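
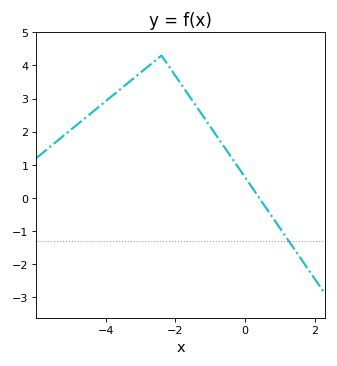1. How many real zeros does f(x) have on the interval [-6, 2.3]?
1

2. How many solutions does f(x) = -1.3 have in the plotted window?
1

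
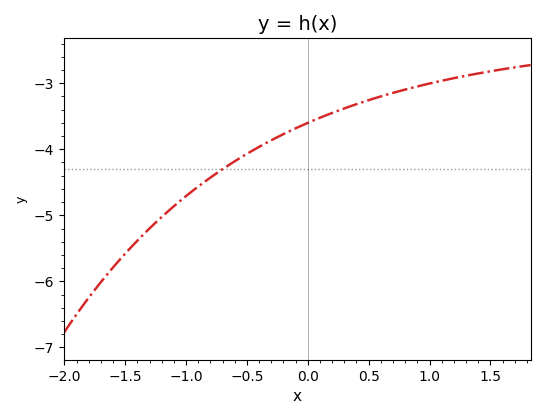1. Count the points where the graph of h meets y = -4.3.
1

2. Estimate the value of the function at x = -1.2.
-5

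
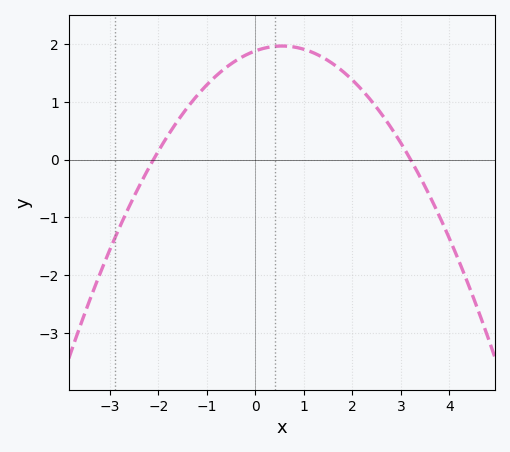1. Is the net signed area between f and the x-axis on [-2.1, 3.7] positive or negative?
positive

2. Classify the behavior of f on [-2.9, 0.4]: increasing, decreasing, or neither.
increasing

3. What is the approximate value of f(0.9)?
1.93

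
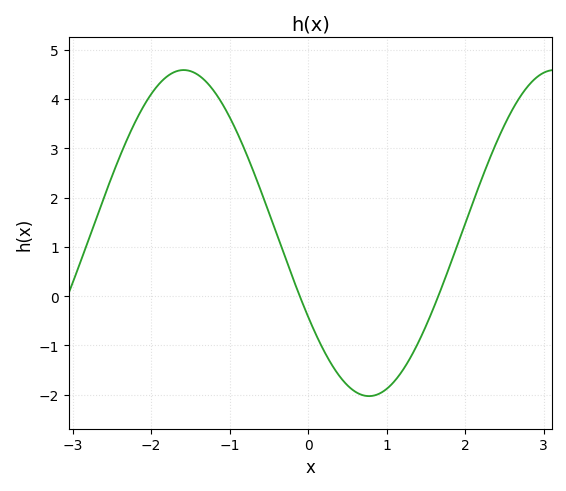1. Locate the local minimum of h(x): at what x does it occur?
0.8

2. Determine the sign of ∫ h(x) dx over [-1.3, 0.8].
positive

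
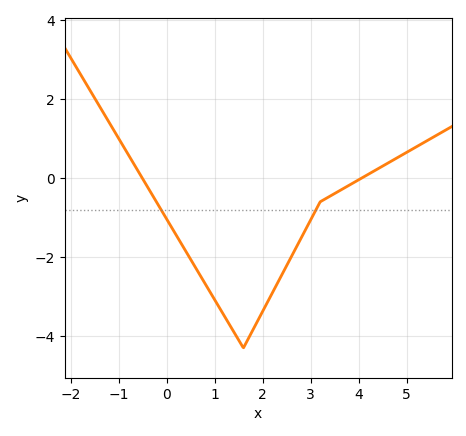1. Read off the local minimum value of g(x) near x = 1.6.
-4.2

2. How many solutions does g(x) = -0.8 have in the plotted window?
2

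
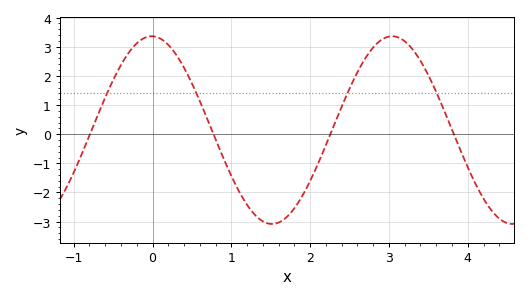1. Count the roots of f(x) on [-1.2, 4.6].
4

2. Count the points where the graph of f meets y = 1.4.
4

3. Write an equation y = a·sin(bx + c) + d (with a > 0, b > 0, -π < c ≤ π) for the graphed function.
y = 3.22sin(2.06x + 1.59) + 0.14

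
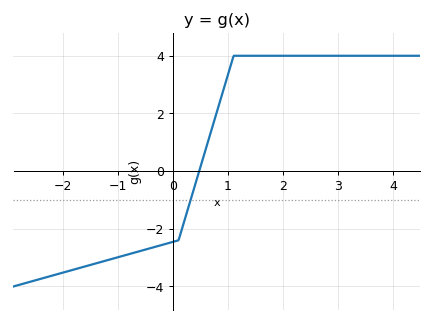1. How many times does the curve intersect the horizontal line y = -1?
1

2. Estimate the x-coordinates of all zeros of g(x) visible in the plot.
0.475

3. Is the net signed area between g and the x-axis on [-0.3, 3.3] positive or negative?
positive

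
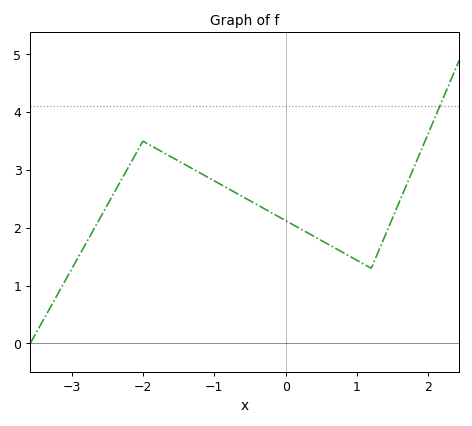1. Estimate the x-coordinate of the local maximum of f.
-2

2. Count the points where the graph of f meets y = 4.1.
1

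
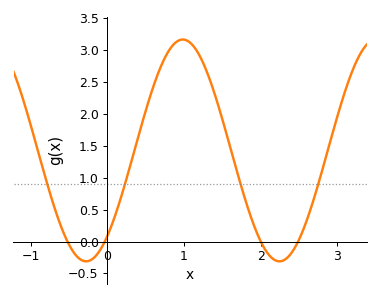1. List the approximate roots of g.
-0.5, 0, 2, 2.5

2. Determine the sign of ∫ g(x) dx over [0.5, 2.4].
positive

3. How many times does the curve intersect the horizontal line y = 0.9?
4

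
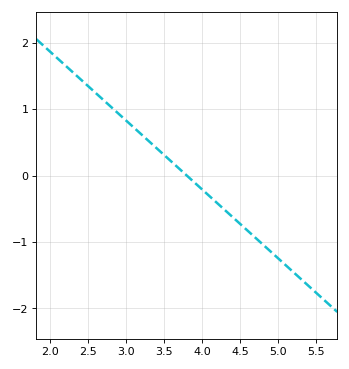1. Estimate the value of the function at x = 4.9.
-1.1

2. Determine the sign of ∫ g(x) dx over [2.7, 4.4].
positive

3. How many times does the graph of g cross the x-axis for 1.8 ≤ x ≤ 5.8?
1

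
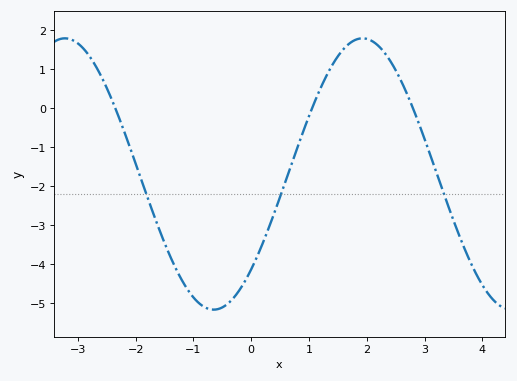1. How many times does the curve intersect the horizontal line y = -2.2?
3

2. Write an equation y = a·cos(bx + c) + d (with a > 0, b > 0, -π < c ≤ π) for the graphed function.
y = 3.47cos(1.2x - 2.4) - 1.69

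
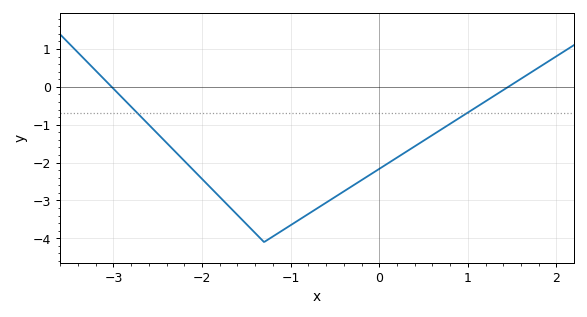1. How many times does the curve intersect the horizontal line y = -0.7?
2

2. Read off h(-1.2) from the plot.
-3.95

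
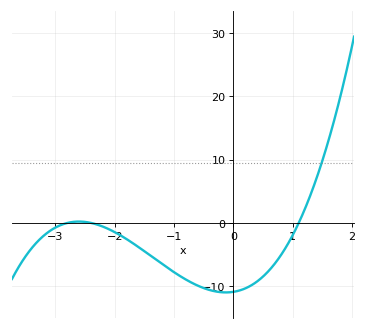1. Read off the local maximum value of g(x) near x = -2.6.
0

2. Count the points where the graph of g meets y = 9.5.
1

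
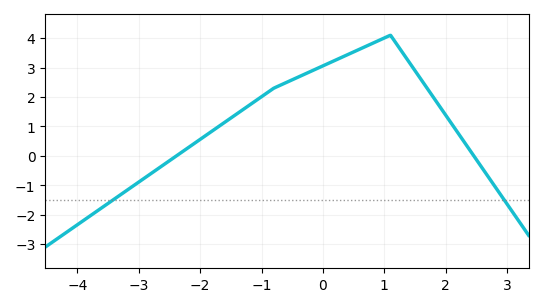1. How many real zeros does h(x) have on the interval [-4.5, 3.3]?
2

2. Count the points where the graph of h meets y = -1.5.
2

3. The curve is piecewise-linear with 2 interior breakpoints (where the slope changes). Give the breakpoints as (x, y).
(-0.8, 2.3); (1.1, 4.1)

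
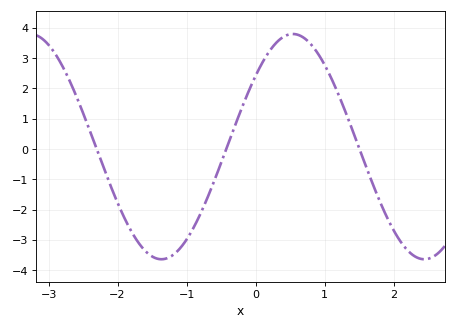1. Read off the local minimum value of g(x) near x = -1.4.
-3.6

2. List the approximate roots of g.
-2.3, -0.4, 1.5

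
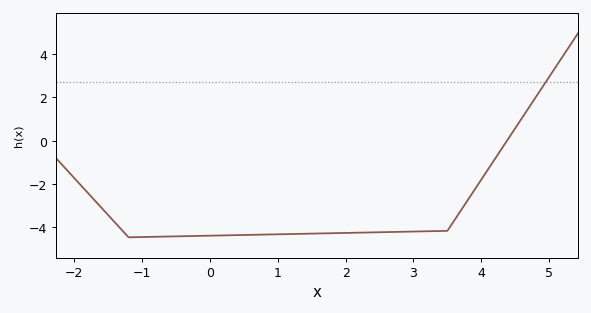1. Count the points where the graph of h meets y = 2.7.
1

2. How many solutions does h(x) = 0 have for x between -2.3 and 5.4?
1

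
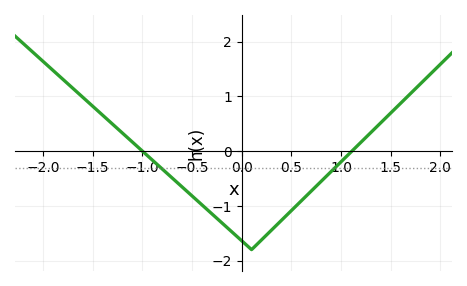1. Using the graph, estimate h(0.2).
-1.62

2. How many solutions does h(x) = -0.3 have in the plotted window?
2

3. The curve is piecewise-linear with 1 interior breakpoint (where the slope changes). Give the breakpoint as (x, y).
(0.1, -1.8)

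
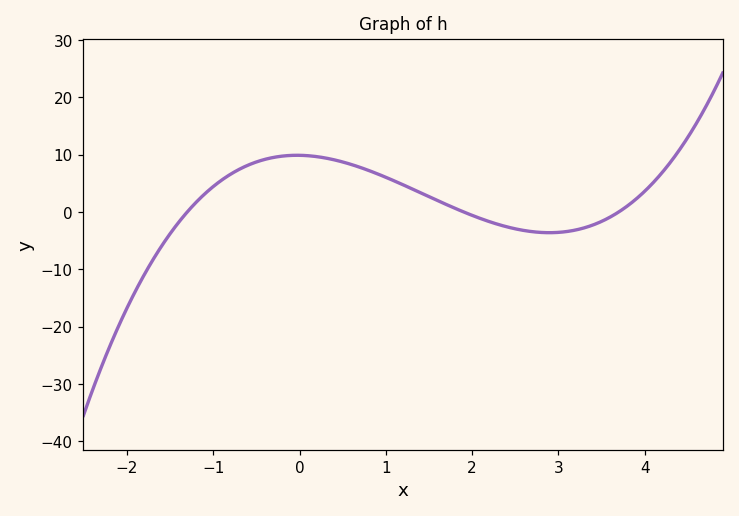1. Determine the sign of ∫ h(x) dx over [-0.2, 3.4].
positive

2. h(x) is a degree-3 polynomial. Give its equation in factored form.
y = 1.08(x + 1.3)(x - 1.9)(x - 3.7)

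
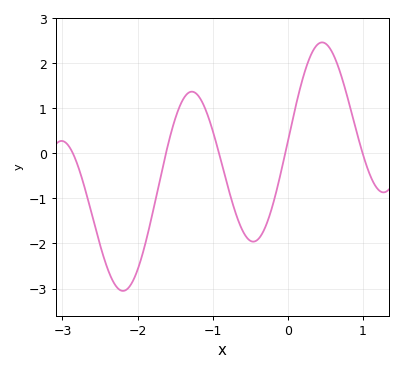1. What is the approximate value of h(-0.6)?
-1.72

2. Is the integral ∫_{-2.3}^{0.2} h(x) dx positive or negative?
negative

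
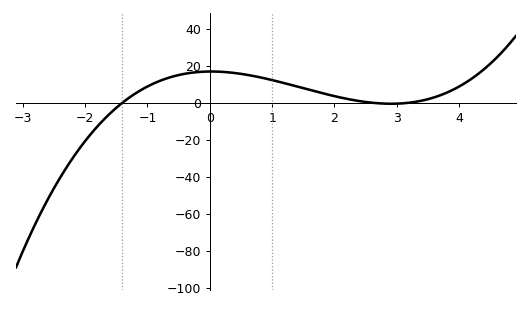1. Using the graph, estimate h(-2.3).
-36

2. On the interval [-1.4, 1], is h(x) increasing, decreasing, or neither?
neither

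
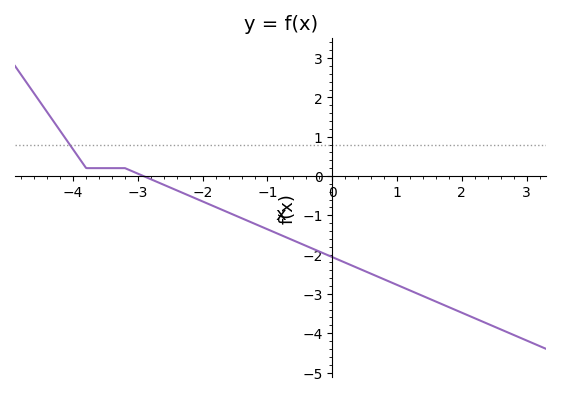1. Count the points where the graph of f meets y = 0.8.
1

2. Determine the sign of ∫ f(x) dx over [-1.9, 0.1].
negative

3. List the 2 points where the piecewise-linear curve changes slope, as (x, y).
(-3.8, 0.2); (-3.2, 0.2)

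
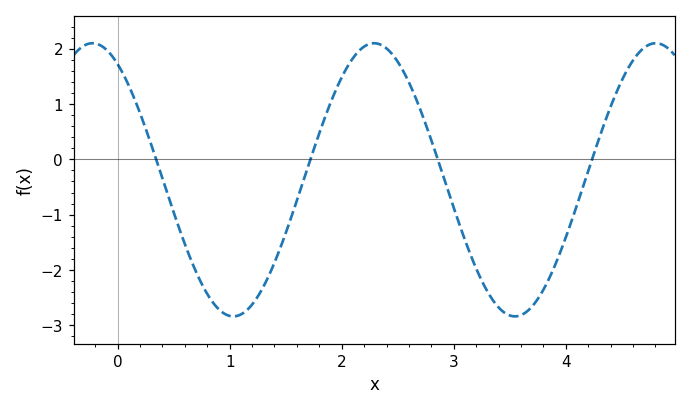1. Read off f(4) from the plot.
-1.41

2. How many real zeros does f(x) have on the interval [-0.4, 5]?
4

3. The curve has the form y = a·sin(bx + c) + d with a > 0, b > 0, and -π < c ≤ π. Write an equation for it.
y = 2.47sin(2.5x + 2.13) - 0.37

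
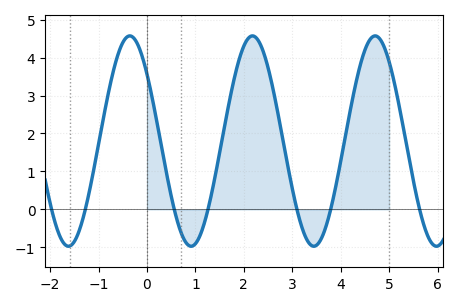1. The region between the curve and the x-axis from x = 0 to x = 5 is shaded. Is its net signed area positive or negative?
positive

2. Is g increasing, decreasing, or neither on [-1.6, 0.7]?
neither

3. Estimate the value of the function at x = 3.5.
-0.9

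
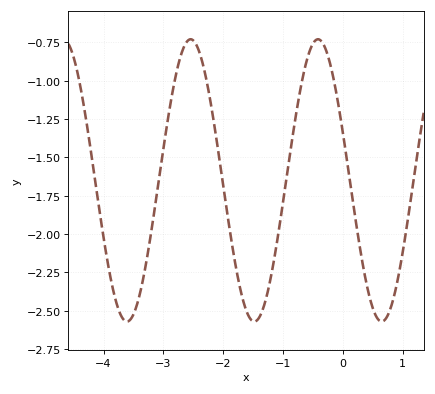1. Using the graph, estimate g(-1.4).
-2.55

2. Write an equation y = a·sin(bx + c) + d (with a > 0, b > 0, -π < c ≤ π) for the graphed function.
y = 0.92sin(3x + 2.8) - 1.65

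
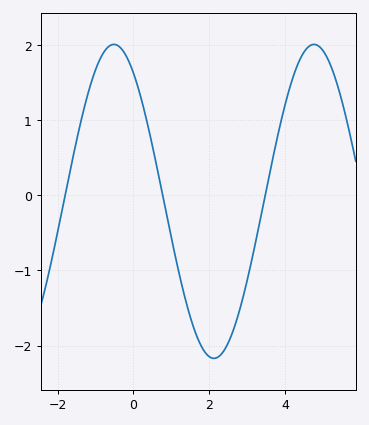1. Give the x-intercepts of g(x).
-1.8, 0.8, 3.4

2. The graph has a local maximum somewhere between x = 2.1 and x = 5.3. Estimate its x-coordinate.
4.8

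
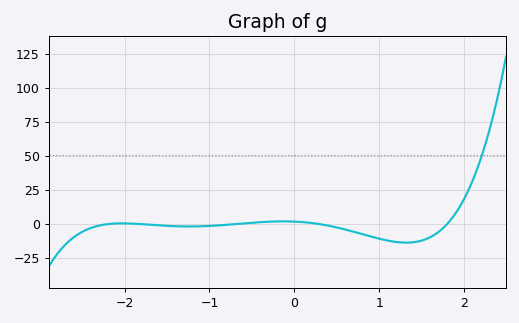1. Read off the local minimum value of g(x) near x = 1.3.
-14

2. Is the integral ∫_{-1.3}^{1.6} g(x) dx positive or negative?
negative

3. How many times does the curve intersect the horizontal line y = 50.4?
1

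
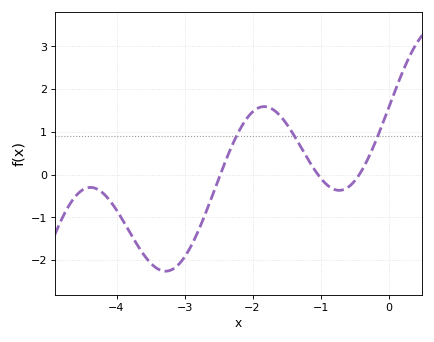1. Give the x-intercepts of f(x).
-2.5, -1, -0.4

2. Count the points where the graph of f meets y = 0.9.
3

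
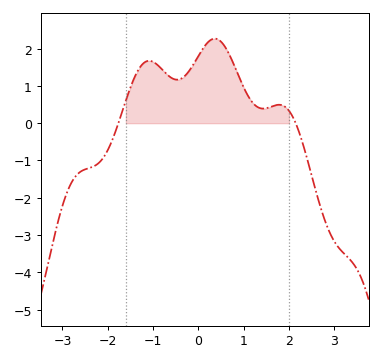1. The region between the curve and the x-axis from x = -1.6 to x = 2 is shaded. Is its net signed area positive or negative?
positive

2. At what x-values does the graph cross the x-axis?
-1.76, 2.15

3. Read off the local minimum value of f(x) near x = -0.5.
1.17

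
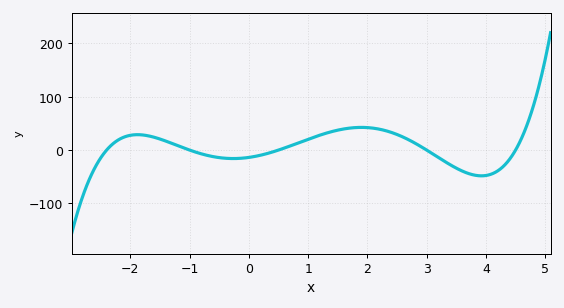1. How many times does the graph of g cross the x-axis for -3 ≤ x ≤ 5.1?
5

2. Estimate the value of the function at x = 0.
-13.8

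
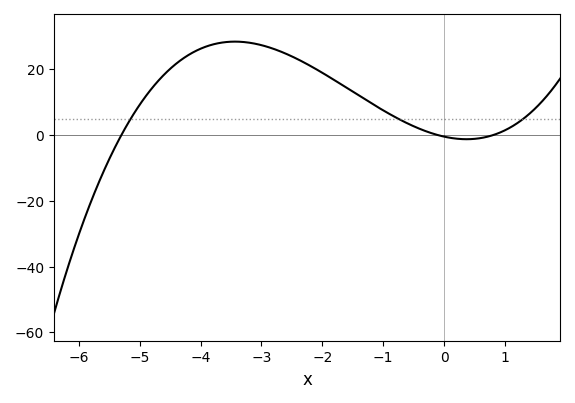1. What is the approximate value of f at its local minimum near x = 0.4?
-1.24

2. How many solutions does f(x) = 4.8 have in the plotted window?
3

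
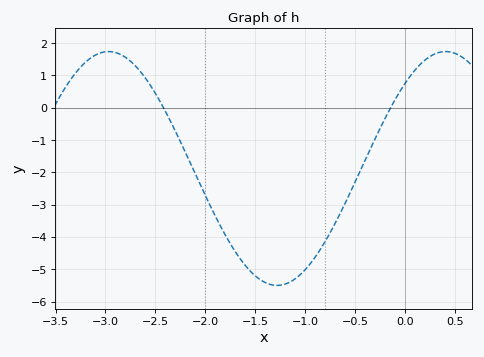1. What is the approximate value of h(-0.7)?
-3.6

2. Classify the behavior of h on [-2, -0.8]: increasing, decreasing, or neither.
neither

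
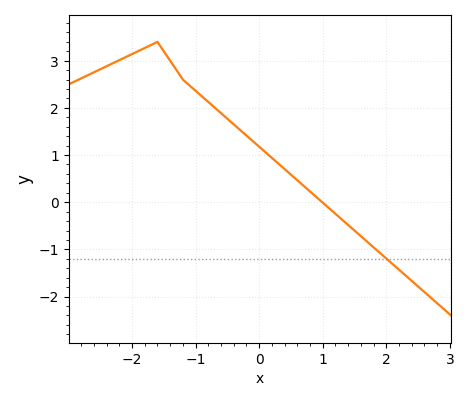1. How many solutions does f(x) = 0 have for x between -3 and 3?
1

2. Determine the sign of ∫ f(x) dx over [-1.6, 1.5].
positive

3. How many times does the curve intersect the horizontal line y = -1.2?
1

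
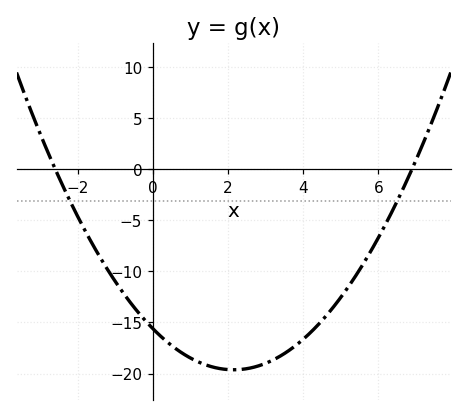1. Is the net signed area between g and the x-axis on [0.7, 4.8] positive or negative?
negative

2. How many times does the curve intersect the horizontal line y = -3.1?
2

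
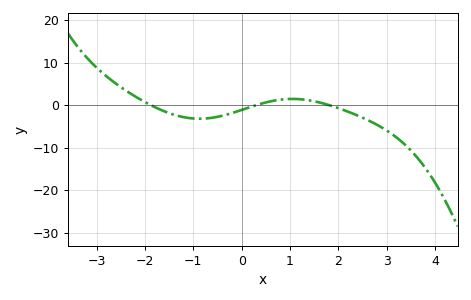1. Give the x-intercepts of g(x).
-1.8, 0.4, 1.8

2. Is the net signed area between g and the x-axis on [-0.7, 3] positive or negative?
negative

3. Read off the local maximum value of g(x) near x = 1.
1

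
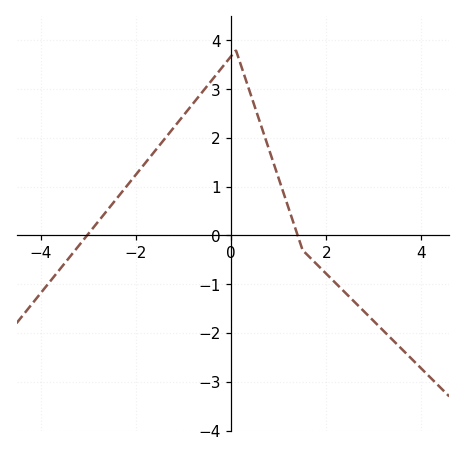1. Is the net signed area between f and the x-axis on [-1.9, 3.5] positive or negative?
positive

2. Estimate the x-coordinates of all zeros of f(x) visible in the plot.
-3.03, 1.4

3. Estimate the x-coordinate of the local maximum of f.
0.099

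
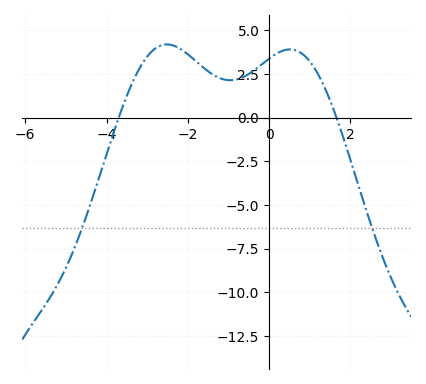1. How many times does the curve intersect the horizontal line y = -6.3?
2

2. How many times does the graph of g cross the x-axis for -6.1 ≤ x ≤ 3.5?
2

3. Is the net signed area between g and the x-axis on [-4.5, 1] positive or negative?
positive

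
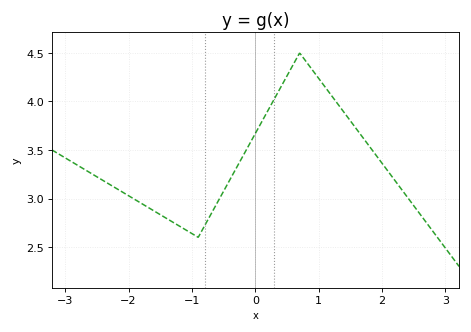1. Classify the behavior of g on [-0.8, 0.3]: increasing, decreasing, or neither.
increasing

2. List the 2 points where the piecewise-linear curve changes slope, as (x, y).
(-0.9, 2.6); (0.7, 4.5)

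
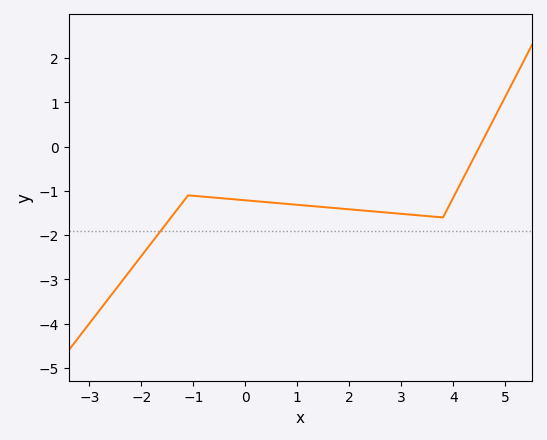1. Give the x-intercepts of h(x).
4.5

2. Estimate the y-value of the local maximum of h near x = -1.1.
-1.1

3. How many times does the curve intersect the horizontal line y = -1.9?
1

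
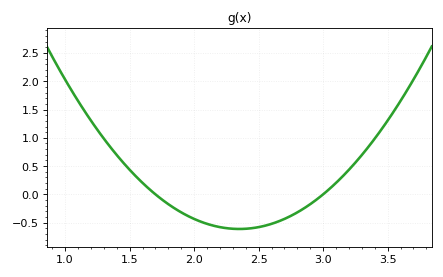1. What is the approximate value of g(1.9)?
-0.319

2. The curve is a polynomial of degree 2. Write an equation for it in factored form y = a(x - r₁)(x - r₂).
y = 1.45(x - 1.7)(x - 3)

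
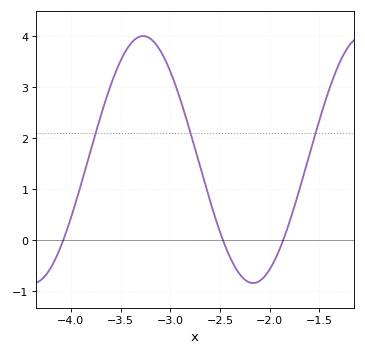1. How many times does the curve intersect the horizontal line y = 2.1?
3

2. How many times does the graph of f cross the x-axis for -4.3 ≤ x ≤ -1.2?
3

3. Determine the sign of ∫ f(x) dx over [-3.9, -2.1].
positive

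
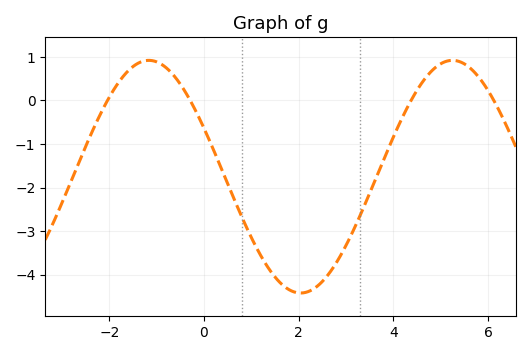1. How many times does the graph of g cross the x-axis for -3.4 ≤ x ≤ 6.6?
4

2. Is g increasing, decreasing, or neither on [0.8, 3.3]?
neither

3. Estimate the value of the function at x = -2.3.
-0.572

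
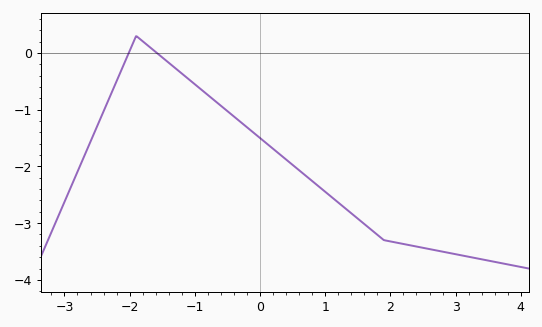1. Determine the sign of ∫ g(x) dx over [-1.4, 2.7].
negative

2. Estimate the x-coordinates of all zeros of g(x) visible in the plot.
-2.01, -1.58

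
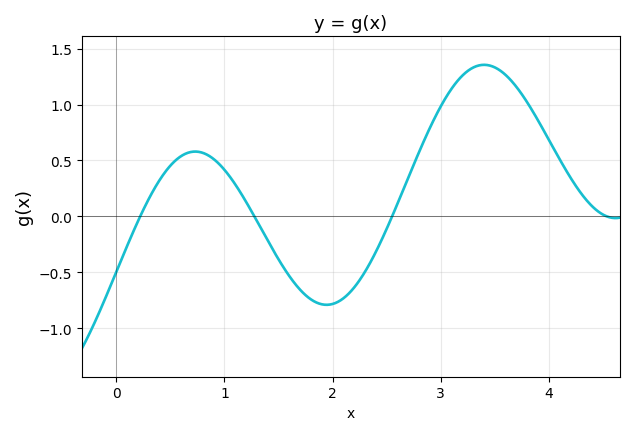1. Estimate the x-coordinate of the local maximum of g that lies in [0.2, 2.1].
0.7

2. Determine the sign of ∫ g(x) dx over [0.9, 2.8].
negative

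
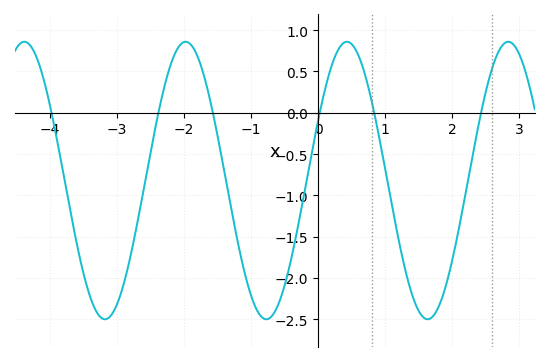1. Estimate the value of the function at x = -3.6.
-1.6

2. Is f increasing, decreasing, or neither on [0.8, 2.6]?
neither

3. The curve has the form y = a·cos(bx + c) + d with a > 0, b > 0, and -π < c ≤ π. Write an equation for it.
y = 1.68cos(2.6x - 1.1) - 0.82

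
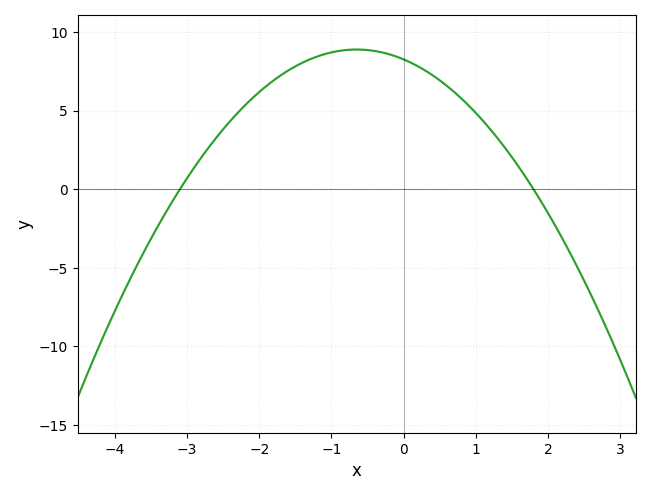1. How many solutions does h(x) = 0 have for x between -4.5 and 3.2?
2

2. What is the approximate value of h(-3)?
0.5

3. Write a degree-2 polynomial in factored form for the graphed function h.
y = -1.48(x + 3.1)(x - 1.8)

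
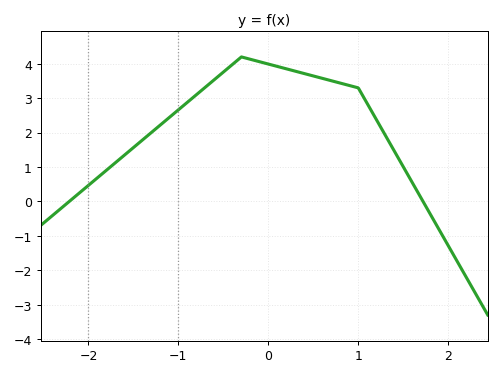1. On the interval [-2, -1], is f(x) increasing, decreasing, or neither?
increasing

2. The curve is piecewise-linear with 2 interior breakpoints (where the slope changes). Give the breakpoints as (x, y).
(-0.3, 4.2); (1, 3.3)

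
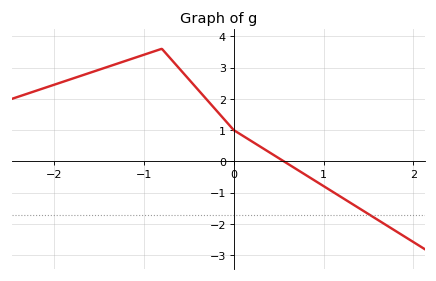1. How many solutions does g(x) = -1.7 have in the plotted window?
1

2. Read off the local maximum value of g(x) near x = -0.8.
3.6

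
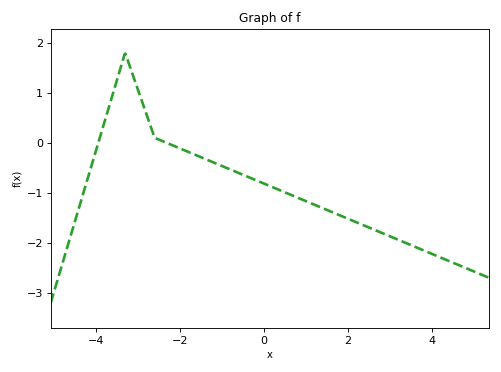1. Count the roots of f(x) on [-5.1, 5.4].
2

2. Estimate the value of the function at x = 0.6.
-1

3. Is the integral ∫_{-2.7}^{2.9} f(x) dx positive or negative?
negative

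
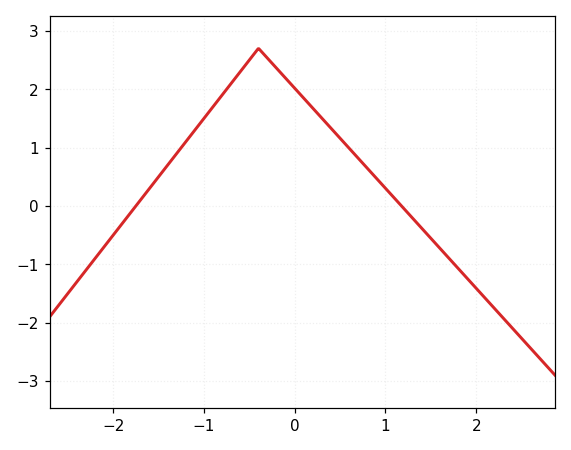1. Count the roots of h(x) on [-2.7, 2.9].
2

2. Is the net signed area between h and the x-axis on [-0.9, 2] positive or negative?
positive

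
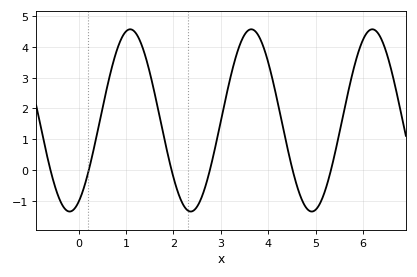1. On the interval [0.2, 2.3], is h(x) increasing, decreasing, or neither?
neither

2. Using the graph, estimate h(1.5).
3.17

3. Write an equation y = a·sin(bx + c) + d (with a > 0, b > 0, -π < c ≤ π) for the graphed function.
y = 2.96sin(2.46x - 1.1) + 1.61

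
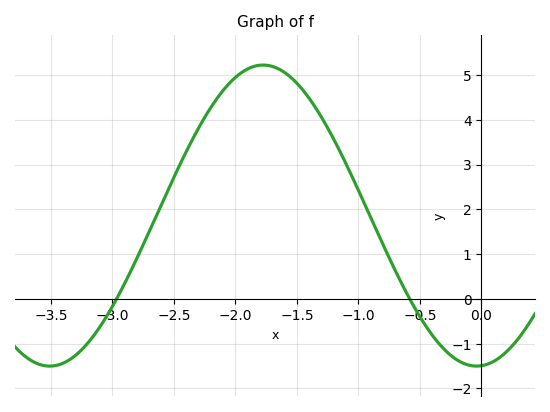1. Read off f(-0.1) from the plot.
-1.5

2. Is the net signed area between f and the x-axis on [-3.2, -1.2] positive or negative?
positive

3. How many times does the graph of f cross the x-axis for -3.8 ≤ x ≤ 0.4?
2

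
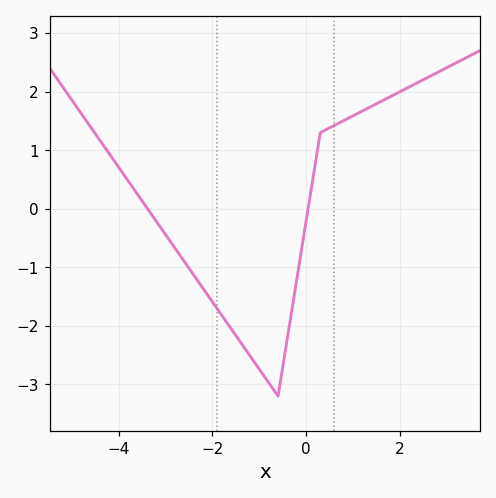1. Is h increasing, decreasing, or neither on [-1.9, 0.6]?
neither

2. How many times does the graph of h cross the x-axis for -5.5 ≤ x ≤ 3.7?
2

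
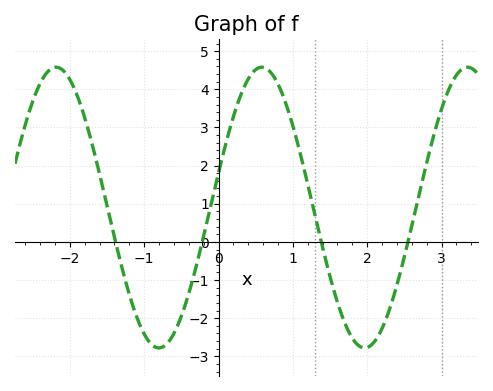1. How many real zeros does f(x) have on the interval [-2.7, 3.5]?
4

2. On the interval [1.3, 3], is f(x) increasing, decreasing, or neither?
neither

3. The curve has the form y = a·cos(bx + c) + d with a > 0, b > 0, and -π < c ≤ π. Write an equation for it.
y = 3.68cos(2.3x - 1.3) + 0.9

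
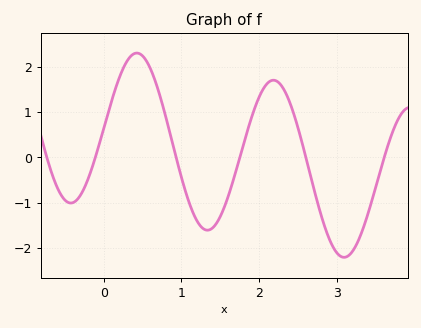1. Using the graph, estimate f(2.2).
1.7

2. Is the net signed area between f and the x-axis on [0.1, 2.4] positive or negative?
positive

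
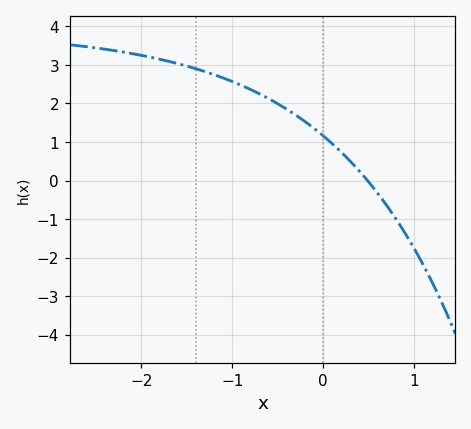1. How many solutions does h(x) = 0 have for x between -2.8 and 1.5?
1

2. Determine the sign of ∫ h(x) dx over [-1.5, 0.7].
positive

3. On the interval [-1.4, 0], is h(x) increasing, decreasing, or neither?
decreasing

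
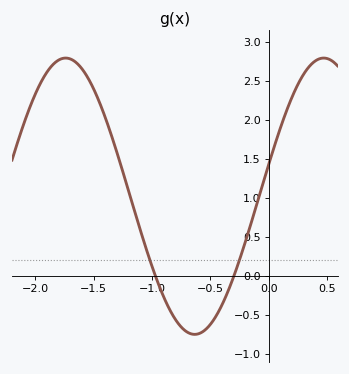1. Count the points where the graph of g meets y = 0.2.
2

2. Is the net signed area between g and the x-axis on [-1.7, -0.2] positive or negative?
positive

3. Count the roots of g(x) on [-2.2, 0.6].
2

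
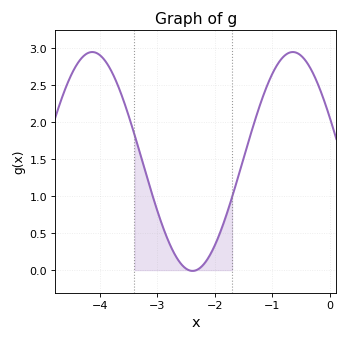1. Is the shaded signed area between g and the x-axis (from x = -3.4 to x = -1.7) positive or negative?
positive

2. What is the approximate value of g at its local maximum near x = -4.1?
2.95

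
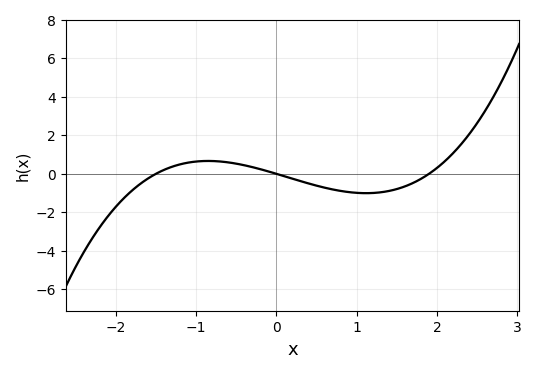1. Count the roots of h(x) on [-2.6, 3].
3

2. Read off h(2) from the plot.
0.308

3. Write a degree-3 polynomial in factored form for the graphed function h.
y = 0.44(x + 1.5)(x - 0)(x - 1.9)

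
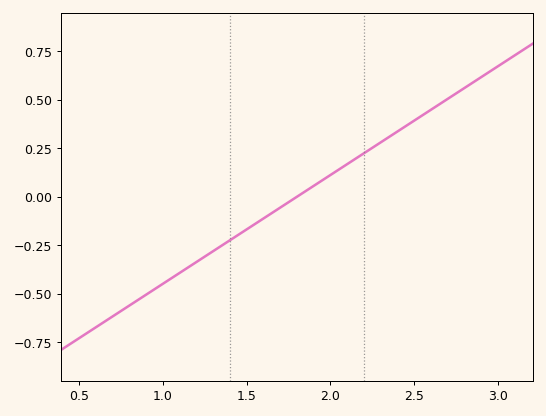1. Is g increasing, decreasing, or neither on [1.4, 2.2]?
increasing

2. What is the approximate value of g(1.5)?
-0.16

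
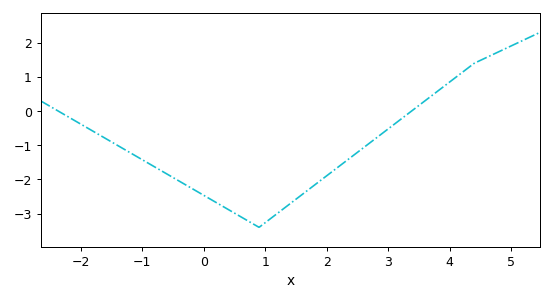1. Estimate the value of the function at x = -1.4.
-1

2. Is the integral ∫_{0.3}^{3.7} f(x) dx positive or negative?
negative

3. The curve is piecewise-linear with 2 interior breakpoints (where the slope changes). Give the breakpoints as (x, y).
(0.9, -3.4); (4.4, 1.4)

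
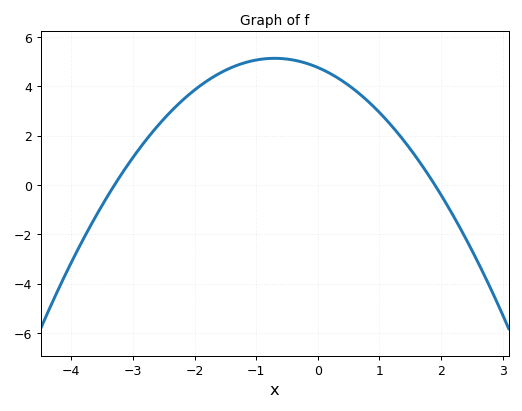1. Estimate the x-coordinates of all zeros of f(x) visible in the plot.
-3.3, 1.9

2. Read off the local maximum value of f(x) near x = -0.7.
5.14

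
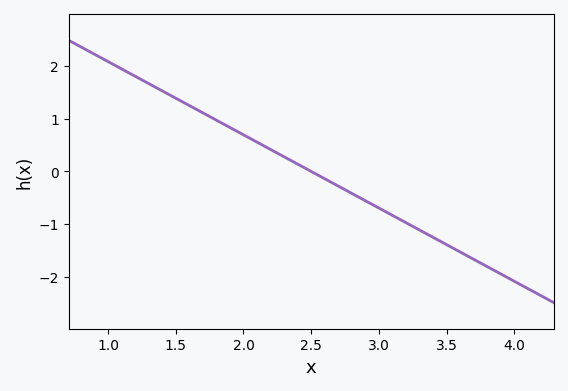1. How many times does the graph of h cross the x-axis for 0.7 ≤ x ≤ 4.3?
1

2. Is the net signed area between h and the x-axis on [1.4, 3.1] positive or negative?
positive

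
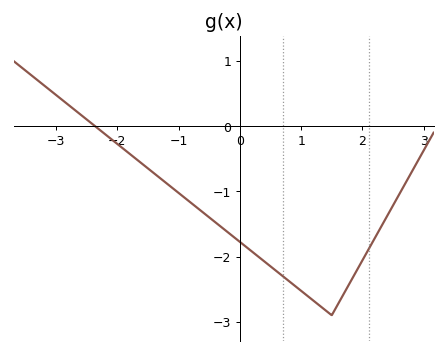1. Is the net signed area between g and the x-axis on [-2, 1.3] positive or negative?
negative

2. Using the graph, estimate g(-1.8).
-0.4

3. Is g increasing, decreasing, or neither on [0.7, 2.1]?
neither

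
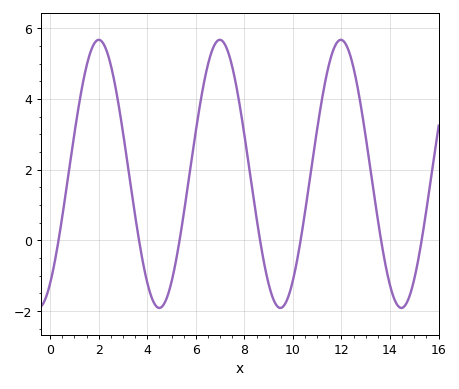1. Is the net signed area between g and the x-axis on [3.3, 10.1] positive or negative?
positive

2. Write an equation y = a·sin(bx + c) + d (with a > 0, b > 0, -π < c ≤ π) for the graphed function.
y = 3.79sin(1.26x - 0.95) + 1.88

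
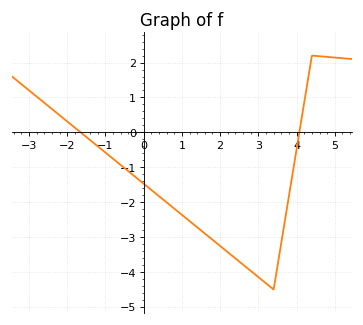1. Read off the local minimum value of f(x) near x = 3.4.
-4.5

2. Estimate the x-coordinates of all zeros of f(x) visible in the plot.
-1.6, 4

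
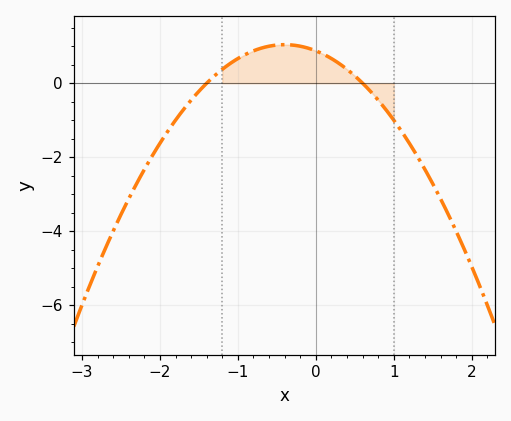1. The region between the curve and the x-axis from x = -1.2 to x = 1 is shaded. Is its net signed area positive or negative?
positive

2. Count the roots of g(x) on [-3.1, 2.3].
2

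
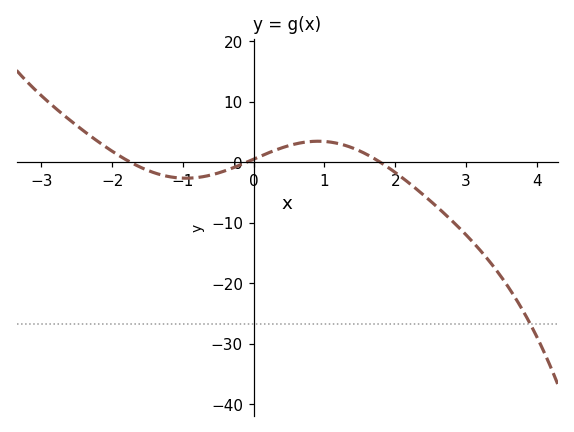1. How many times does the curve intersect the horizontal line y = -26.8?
1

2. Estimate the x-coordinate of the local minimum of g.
-0.958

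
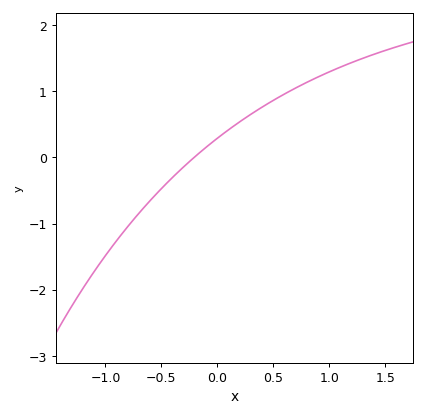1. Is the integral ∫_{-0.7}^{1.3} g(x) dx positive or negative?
positive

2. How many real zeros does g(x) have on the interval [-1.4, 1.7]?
1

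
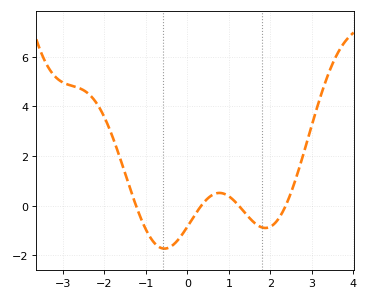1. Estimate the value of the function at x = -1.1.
-0.592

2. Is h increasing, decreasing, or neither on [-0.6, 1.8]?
neither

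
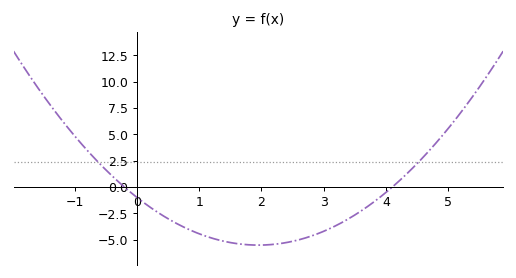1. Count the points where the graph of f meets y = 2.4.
2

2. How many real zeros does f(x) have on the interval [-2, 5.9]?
2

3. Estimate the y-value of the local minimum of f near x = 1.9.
-5.5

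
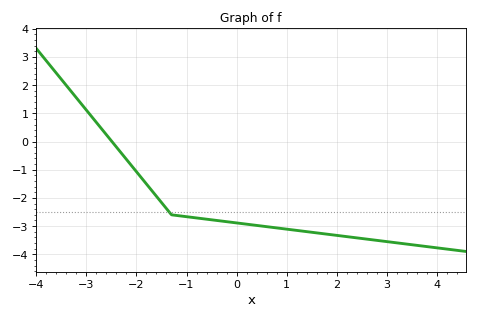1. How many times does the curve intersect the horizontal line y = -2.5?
1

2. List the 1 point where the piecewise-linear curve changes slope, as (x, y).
(-1.3, -2.6)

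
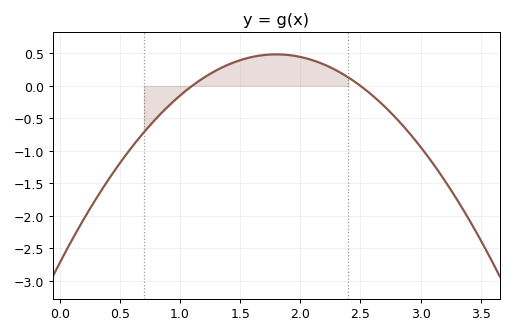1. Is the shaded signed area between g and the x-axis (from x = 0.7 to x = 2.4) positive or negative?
positive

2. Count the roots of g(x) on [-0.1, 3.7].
2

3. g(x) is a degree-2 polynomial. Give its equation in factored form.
y = -0.99(x - 1.1)(x - 2.5)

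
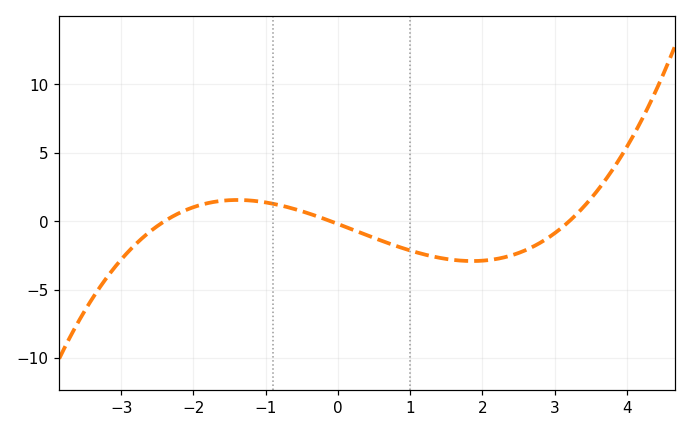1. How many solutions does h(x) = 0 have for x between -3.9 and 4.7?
3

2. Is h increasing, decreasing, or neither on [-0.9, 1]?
decreasing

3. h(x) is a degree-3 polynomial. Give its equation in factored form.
y = 0.26(x + 2.4)(x + 0.1)(x - 3.2)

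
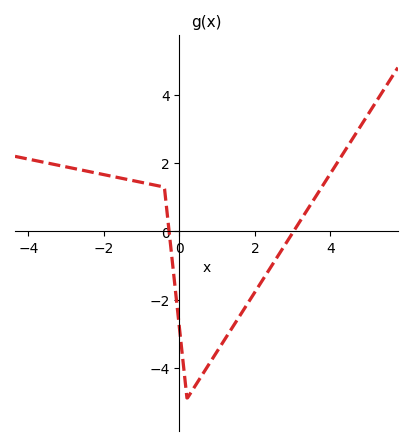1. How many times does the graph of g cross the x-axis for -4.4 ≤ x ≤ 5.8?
2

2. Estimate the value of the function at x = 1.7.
-2.29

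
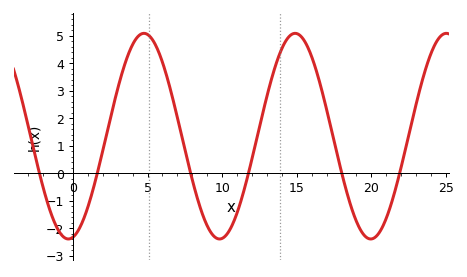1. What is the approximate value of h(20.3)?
-2.3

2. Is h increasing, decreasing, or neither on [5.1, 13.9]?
neither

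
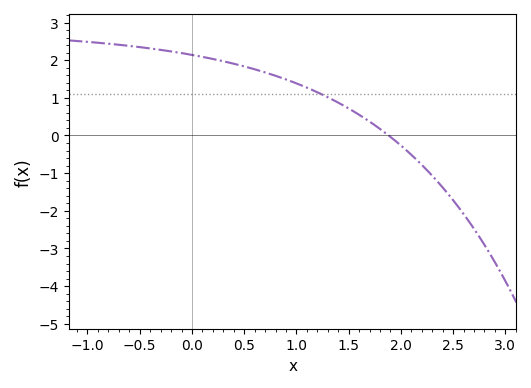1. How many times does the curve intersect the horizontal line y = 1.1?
1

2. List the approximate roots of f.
1.9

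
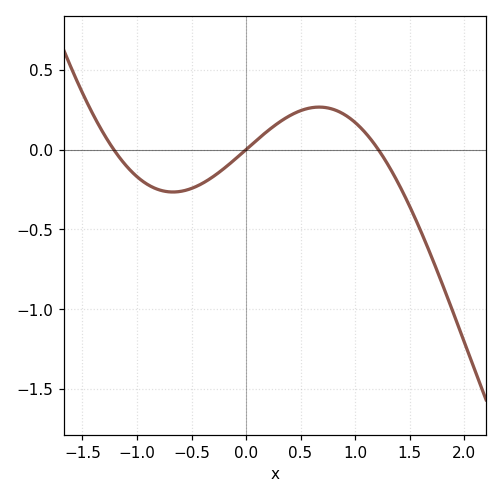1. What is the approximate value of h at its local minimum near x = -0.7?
-0.266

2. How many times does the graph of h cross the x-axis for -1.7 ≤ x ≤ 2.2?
3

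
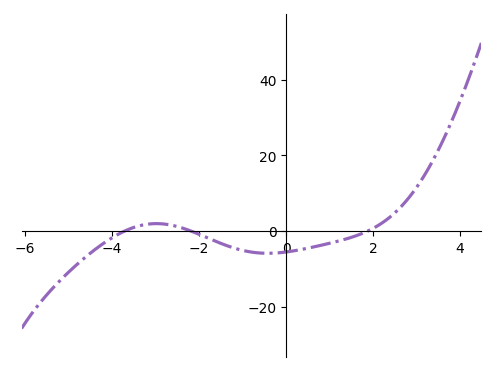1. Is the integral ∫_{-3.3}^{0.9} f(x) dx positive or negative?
negative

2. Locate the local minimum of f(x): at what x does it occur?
-0.4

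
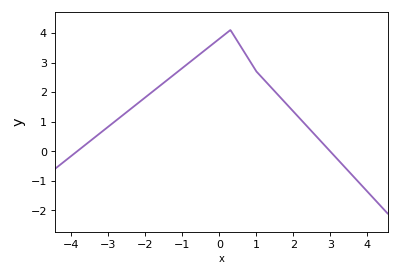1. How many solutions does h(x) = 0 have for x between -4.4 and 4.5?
2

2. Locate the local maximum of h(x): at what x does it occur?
0.4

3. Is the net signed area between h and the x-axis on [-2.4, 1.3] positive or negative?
positive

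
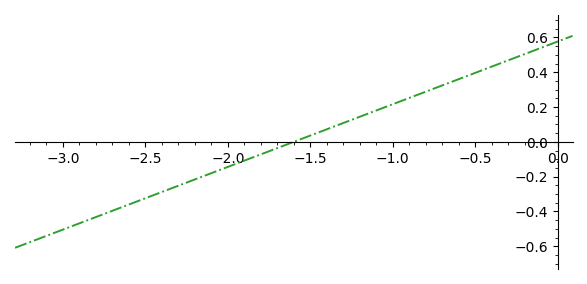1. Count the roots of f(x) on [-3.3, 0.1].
1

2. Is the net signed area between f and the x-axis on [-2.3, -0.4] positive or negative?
positive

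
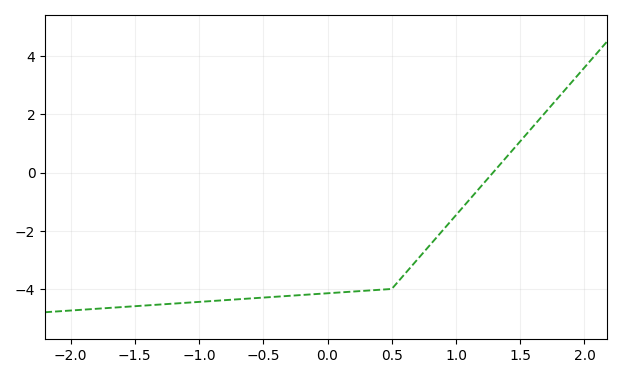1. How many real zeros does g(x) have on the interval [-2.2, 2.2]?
1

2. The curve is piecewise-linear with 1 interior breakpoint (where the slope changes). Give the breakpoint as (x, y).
(0.5, -4)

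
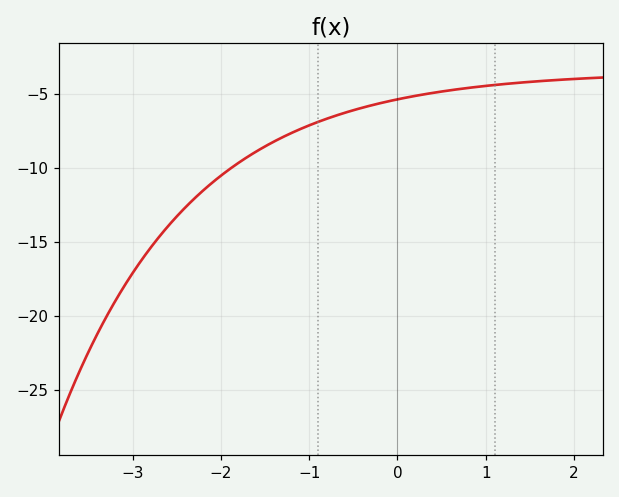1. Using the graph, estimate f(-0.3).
-6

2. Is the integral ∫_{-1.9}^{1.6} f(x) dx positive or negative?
negative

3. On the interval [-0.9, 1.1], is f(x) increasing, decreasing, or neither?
increasing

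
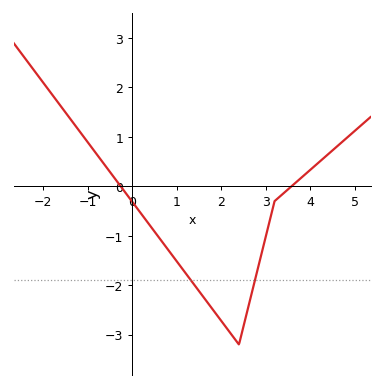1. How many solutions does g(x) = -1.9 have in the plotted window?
2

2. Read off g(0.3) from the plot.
-0.672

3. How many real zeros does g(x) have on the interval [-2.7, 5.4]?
2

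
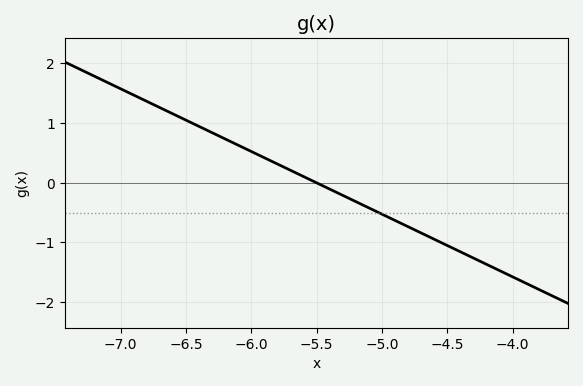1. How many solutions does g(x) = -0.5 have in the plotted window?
1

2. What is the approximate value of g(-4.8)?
-0.7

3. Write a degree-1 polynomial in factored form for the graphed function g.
y = -1.05(x + 5.5)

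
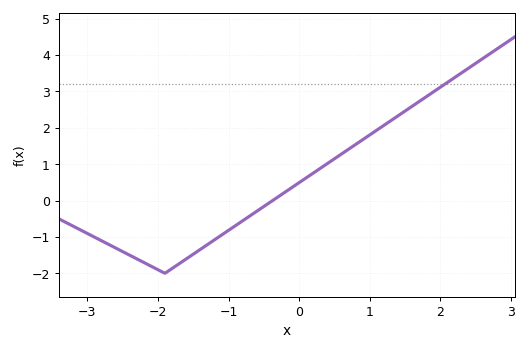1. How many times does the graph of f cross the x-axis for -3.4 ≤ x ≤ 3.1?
1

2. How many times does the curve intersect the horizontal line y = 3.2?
1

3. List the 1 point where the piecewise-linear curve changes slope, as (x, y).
(-1.9, -2)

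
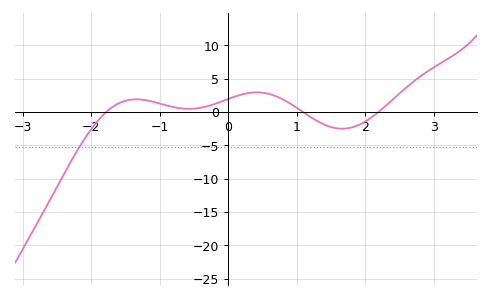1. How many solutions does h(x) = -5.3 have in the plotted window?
1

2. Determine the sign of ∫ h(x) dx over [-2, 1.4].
positive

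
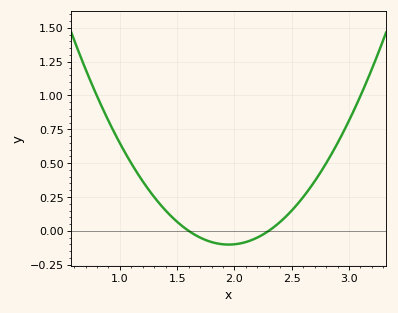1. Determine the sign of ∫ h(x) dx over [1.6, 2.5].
negative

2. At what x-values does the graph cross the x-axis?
1.6, 2.3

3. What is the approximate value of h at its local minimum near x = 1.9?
-0.102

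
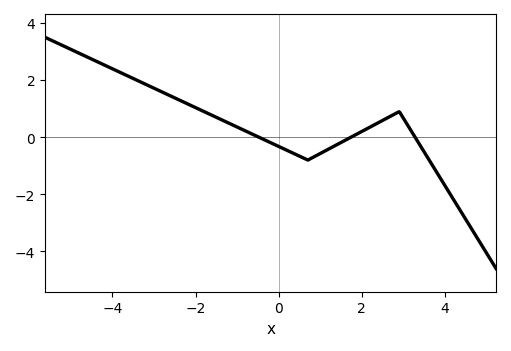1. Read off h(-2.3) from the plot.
1.24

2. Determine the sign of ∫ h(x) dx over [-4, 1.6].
positive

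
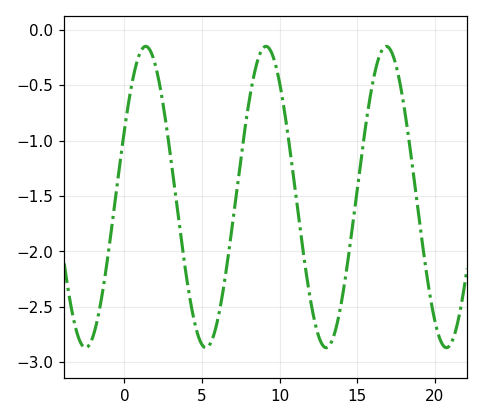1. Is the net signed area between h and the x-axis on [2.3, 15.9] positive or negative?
negative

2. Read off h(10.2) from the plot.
-0.633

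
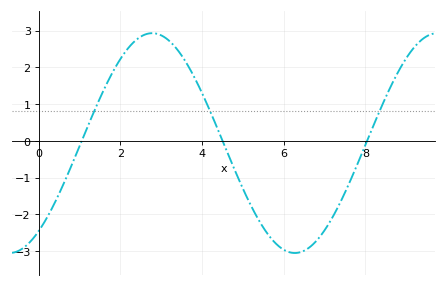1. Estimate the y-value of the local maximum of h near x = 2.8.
2.9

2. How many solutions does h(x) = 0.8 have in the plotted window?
3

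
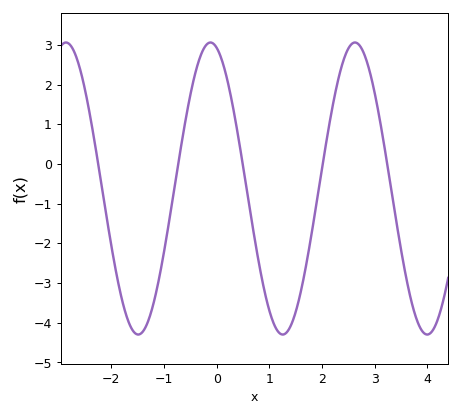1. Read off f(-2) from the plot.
-2.06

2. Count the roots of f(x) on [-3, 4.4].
5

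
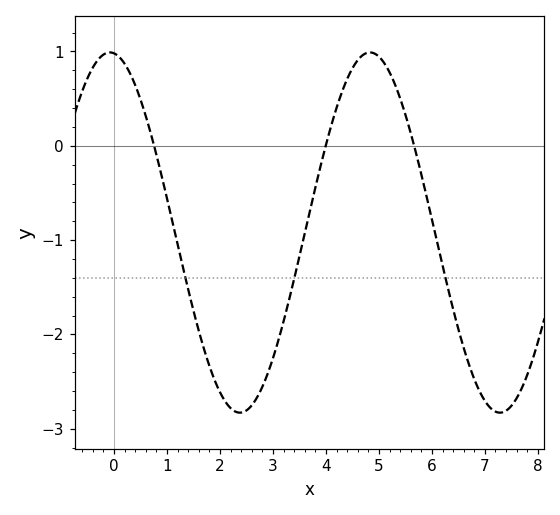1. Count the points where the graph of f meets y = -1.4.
3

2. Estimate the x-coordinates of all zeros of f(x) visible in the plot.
0.8, 4, 5.6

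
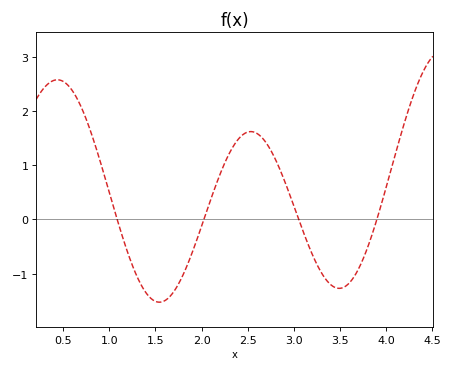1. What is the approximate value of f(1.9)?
-0.6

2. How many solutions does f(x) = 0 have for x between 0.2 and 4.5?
4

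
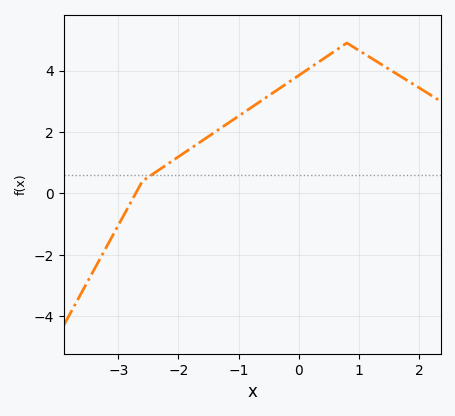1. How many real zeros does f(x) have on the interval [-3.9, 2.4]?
1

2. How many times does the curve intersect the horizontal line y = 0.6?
1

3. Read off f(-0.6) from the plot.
3.05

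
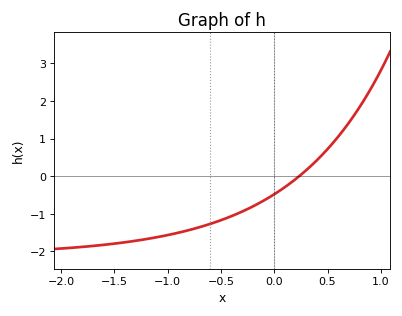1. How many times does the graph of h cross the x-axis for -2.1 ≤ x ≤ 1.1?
1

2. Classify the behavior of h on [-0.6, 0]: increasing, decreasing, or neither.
increasing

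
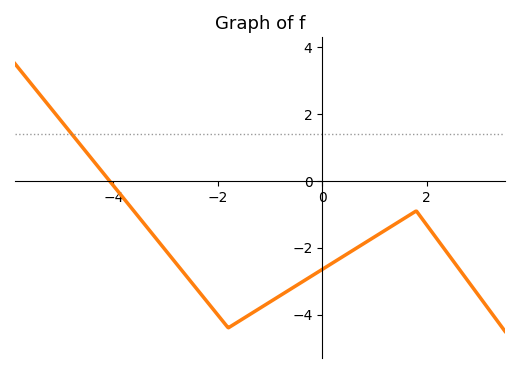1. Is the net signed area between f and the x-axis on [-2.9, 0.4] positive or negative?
negative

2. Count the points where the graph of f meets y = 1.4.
1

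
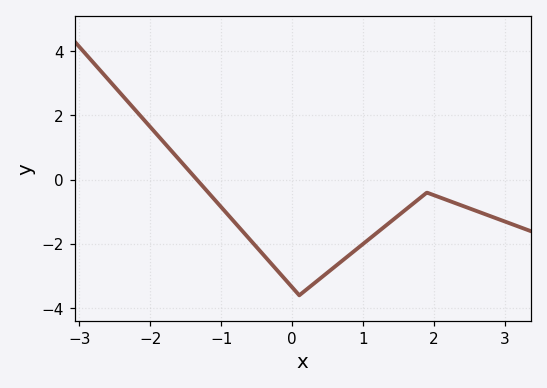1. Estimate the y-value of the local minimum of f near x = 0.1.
-3.6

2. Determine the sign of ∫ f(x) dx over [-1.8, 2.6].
negative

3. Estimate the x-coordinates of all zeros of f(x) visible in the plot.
-1.3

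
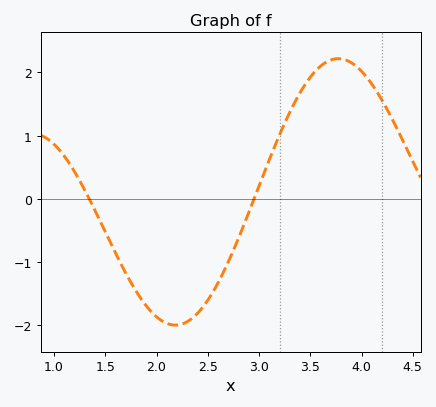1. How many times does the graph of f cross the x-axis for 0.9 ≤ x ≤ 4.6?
2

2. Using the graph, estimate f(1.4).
-0.184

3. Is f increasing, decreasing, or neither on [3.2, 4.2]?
neither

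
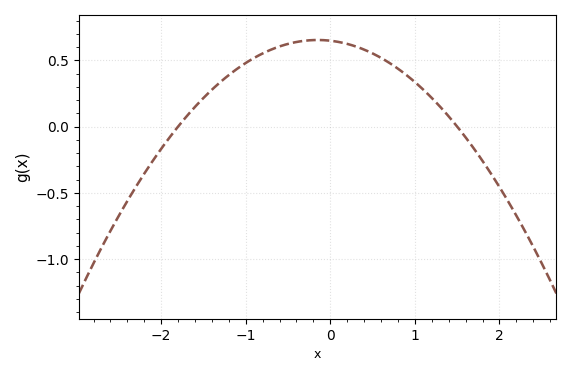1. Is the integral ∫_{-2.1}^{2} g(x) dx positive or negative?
positive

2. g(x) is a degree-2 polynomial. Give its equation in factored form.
y = -0.24(x + 1.8)(x - 1.5)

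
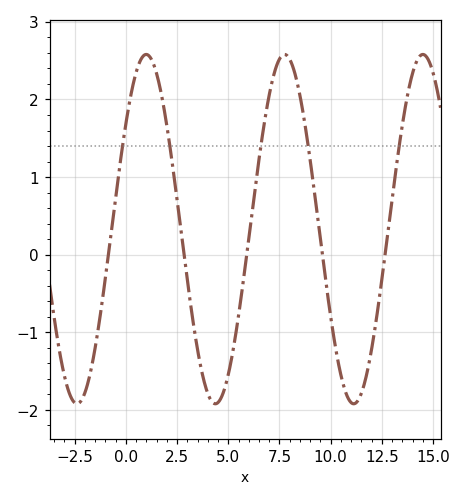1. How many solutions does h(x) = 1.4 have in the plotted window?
5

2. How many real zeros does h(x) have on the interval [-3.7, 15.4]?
5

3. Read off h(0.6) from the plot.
2.4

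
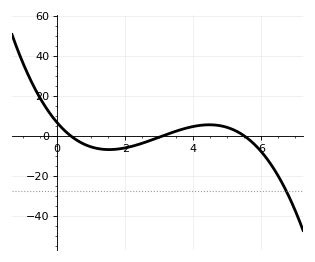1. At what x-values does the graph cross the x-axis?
0.4, 3.2, 5.6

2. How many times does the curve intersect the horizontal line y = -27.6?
1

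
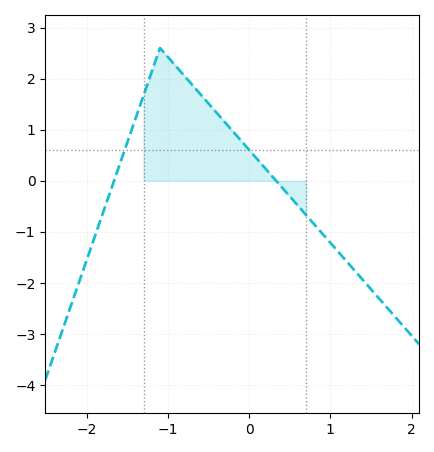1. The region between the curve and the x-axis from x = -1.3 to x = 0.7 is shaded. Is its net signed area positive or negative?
positive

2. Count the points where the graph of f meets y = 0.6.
2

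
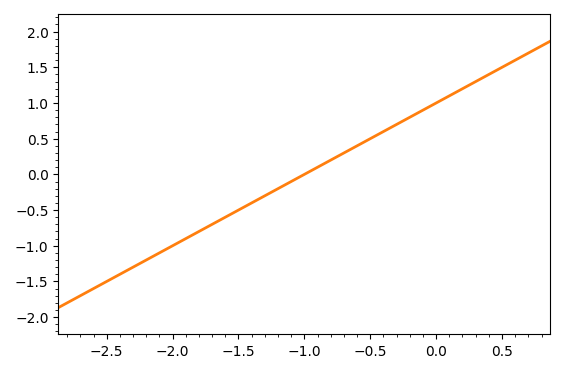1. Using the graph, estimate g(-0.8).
0.2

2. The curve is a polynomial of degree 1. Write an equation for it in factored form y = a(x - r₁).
y = 1(x + 1)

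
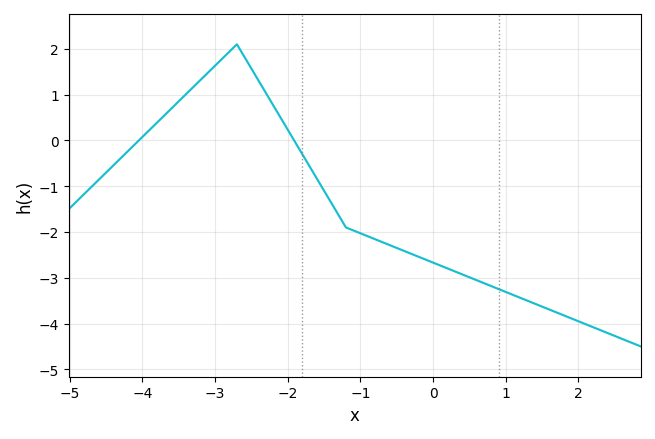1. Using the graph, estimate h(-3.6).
0.7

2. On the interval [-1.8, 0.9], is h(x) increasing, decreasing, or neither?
decreasing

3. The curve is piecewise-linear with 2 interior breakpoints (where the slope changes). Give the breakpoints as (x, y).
(-2.7, 2.1); (-1.2, -1.9)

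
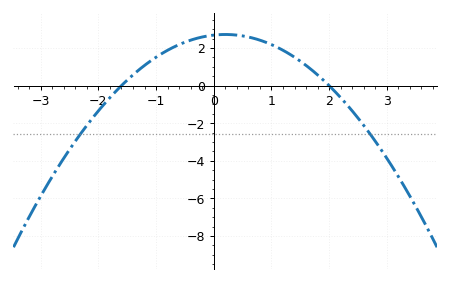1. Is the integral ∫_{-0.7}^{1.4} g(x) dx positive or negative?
positive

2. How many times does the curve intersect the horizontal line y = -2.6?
2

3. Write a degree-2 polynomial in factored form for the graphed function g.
y = -0.84(x + 1.6)(x - 2)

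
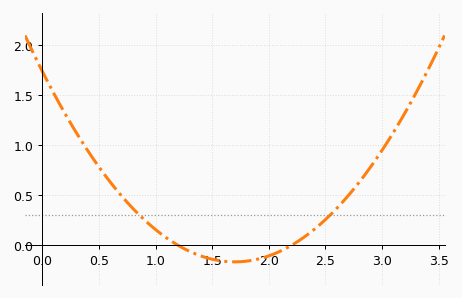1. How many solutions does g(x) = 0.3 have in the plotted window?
2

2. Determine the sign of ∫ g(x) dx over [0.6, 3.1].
positive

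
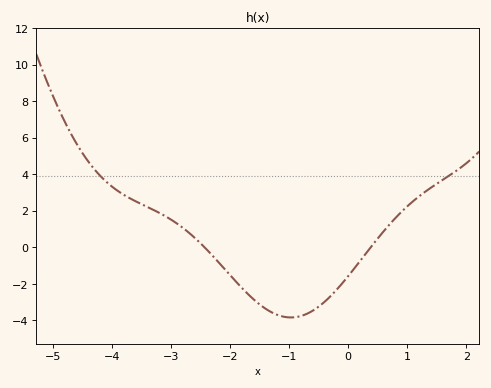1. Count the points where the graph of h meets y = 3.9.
2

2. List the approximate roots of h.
-2.4, 0.4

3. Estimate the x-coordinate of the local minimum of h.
-1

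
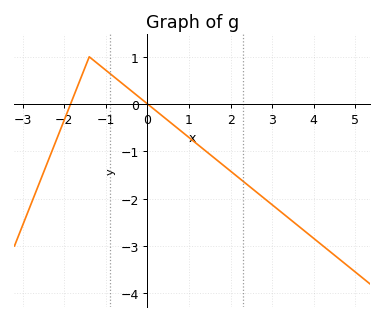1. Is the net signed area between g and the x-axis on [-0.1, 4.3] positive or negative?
negative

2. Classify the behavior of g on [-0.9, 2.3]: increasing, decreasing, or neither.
decreasing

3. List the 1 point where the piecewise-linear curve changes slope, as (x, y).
(-1.4, 1)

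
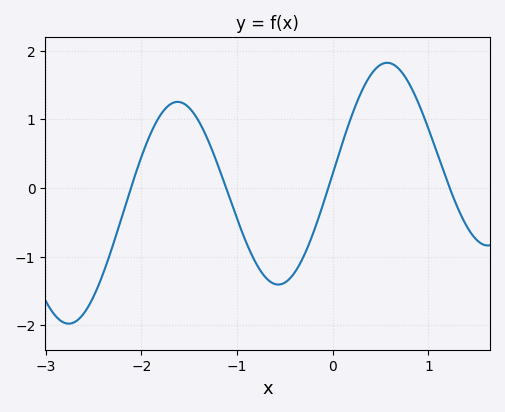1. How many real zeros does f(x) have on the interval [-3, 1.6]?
4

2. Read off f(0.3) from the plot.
1.4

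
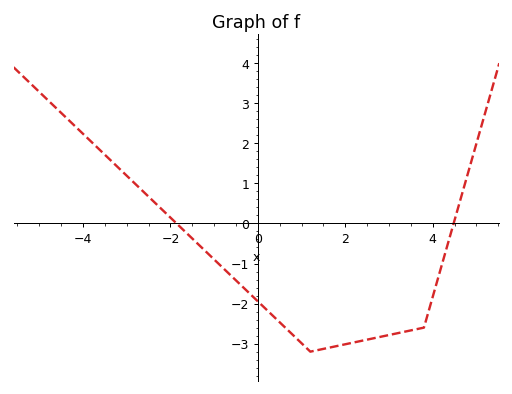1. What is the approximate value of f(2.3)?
-2.95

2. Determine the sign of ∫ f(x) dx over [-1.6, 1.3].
negative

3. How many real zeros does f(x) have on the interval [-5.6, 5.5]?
2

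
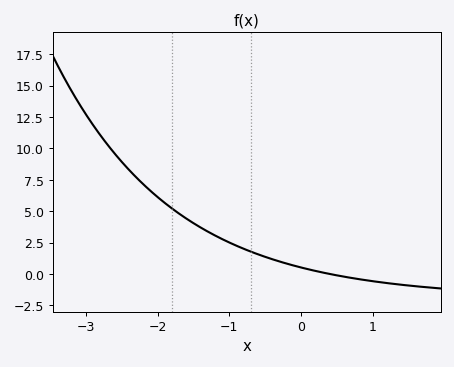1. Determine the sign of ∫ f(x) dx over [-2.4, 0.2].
positive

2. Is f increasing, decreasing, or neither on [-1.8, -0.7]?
decreasing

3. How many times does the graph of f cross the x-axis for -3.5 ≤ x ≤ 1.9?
1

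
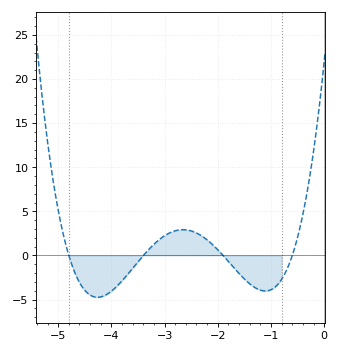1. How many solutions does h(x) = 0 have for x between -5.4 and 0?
4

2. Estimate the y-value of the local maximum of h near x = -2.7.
3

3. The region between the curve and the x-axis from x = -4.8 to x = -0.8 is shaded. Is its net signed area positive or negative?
negative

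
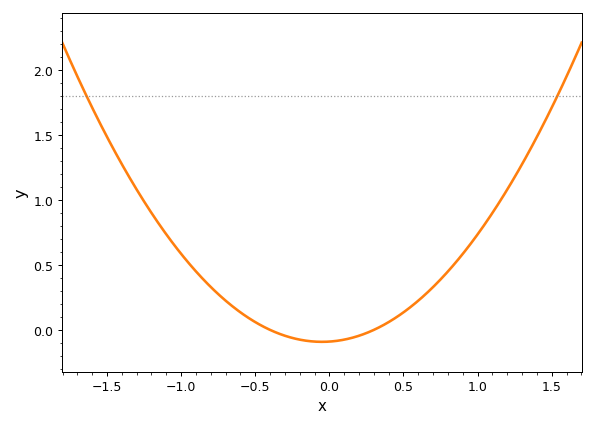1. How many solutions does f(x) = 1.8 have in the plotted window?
2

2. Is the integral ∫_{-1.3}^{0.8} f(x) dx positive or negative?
positive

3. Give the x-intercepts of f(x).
-0.4, 0.3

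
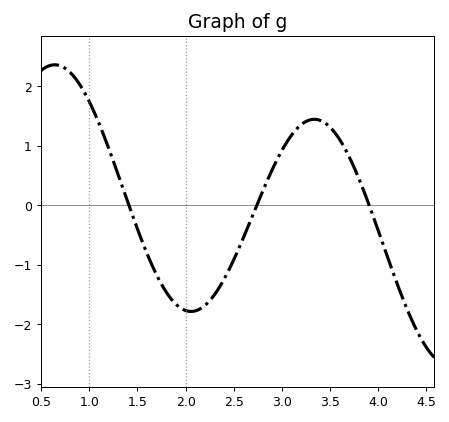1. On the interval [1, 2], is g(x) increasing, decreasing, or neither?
decreasing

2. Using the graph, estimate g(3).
0.9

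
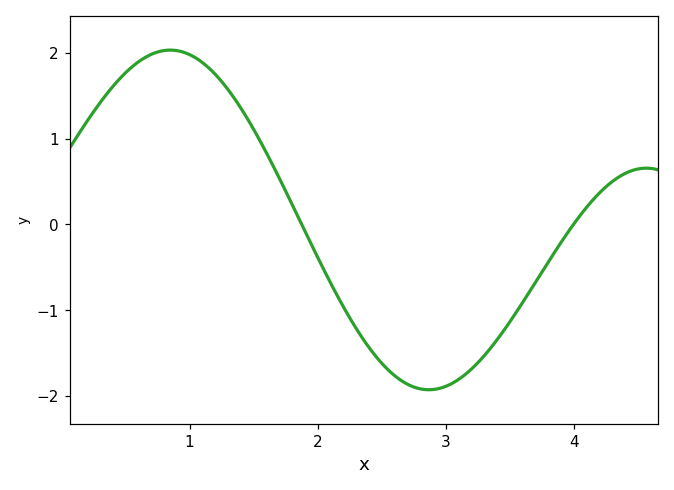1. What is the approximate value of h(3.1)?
-1.81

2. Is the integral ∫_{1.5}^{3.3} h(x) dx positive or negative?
negative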